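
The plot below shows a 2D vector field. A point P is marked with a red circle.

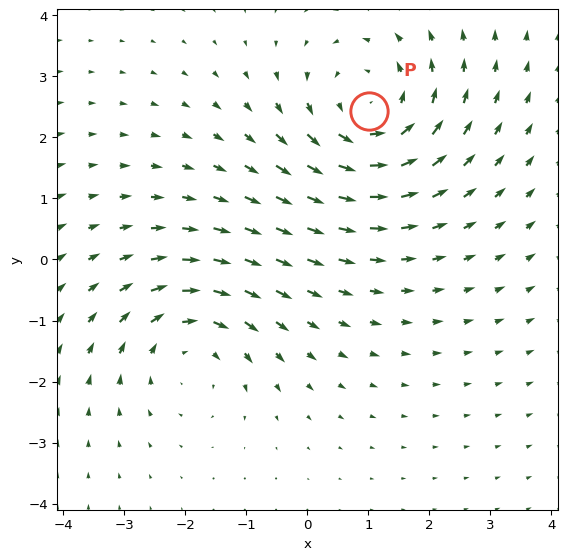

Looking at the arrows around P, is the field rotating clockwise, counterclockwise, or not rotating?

Near P at (1.0, 2.4) the arrows circulate counterclockwise. The curl (z-component) there is about +4; positive curl means counterclockwise rotation.

counterclockwise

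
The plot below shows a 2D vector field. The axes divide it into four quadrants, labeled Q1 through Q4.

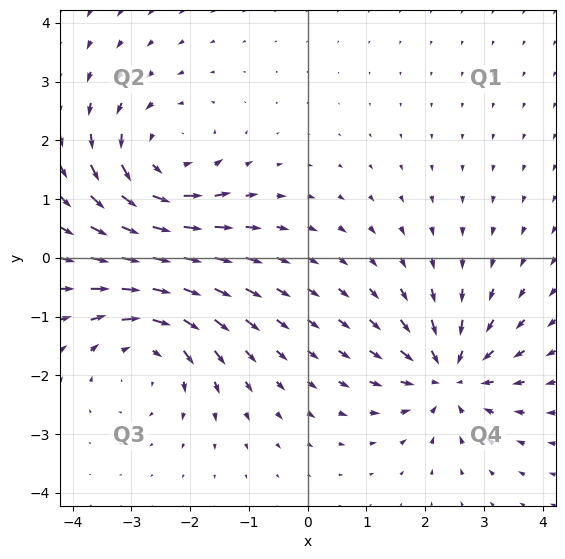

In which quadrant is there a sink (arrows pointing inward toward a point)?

The sink sits at approximately (2.4, -2.0), which lies in quadrant Q4. The divergence there is about -4, negative as expected for a sink.

Q4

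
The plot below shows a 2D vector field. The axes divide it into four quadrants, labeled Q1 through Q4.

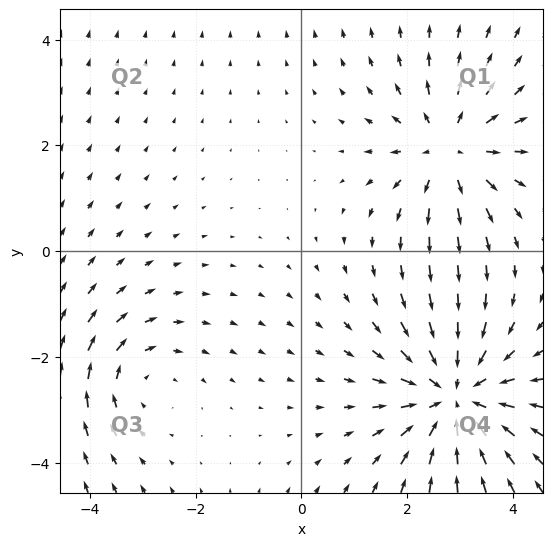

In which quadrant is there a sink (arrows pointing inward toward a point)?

Q4

The sink sits at approximately (2.9, -2.7), which lies in quadrant Q4. The divergence there is about -4, negative as expected for a sink.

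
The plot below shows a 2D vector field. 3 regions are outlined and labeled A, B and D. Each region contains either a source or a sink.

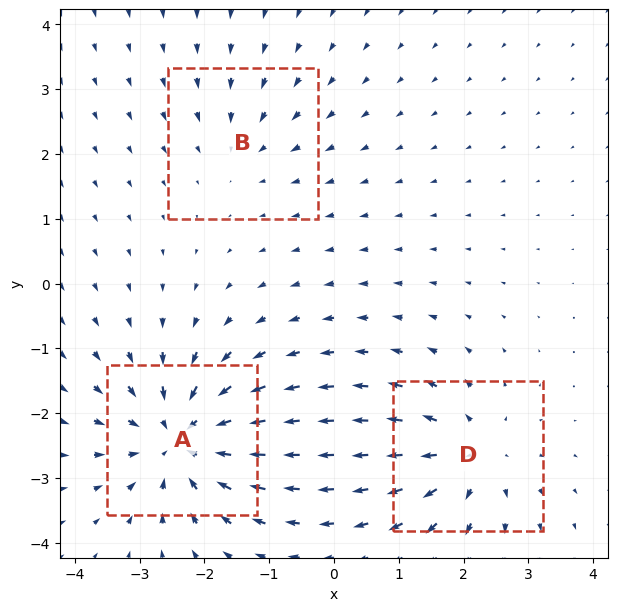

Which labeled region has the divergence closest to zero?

Divergence at each region's feature centre — A: about -5, B: about -2, D: about +4. Region B is closest to zero.

B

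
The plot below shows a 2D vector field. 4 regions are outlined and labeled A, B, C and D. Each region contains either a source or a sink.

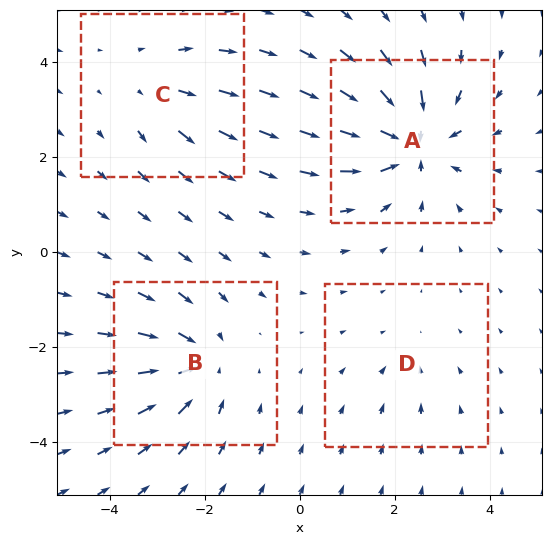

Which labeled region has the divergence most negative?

Divergence at each region's feature centre — A: about -7, B: about -5, C: about +3, D: about -2. Region A is most negative.

A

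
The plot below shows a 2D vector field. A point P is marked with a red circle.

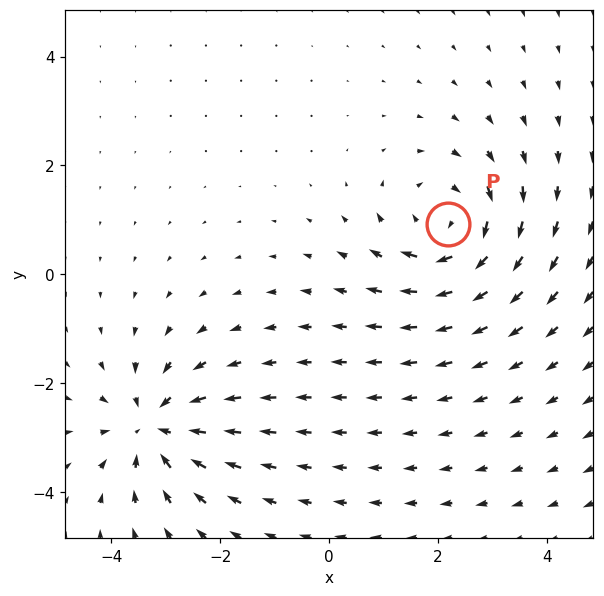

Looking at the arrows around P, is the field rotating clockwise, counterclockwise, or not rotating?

Near P at (2.2, 0.9) the arrows circulate clockwise. The curl (z-component) there is about -5; negative curl means clockwise rotation.

clockwise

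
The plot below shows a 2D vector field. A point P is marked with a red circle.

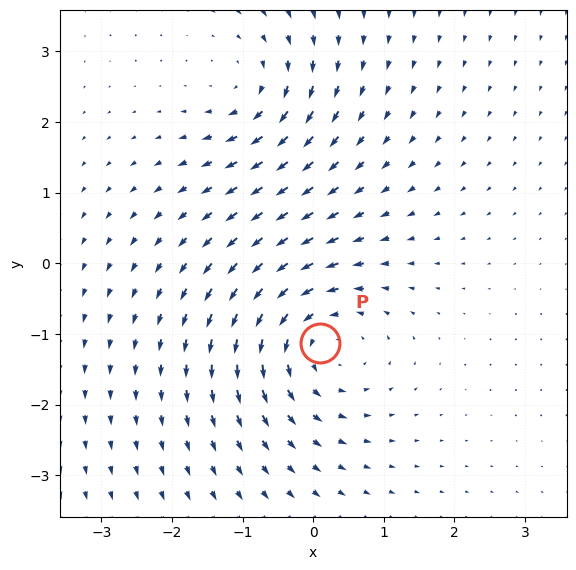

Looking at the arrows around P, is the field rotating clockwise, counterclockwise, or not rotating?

counterclockwise

Near P at (0.1, -1.1) the arrows circulate counterclockwise. The curl (z-component) there is about +5; positive curl means counterclockwise rotation.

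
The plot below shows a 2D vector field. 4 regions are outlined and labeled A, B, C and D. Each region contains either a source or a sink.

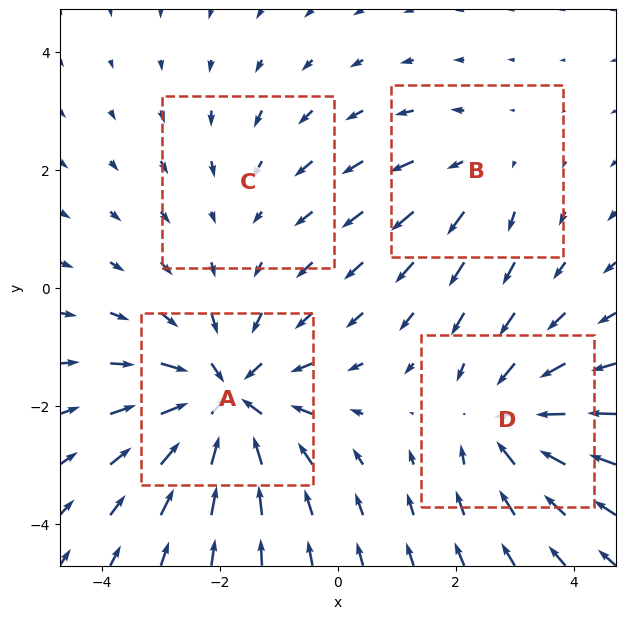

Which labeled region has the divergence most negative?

Divergence at each region's feature centre — A: about -6, B: about +3, C: about -2, D: about -4. Region A is most negative.

A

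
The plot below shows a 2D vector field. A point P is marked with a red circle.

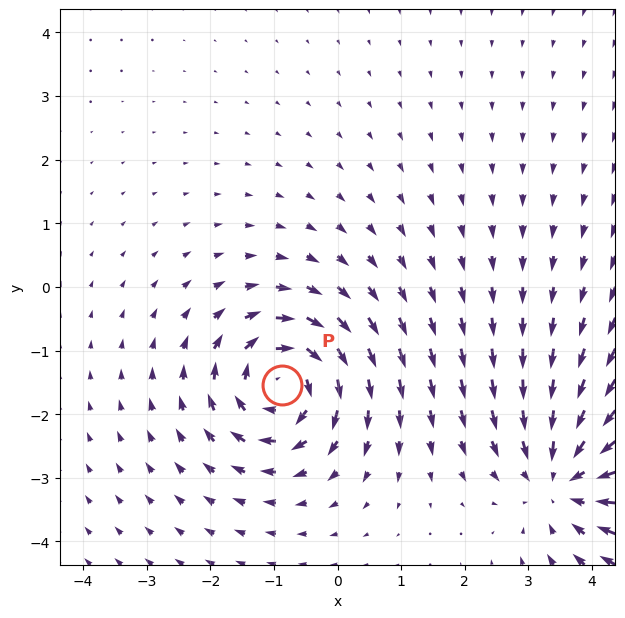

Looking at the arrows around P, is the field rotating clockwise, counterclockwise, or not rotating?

clockwise

Near P at (-0.9, -1.5) the arrows circulate clockwise. The curl (z-component) there is about -6; negative curl means clockwise rotation.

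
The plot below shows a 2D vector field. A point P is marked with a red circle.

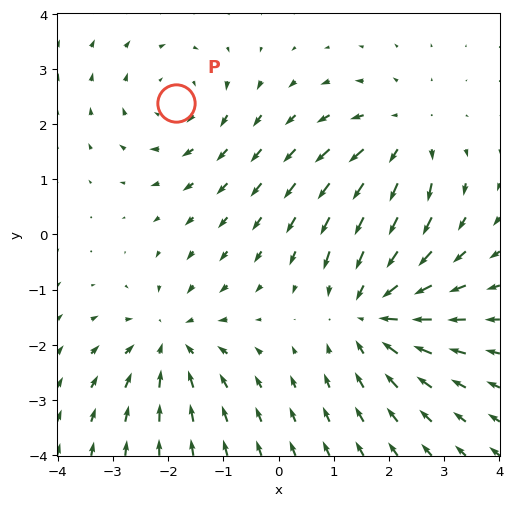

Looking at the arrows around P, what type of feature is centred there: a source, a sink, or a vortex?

At P (-1.9, 2.4) the arrows circulate clockwise. Divergence ≈0, curl about -3 — near-zero divergence with nonzero curl is a vortex.

vortex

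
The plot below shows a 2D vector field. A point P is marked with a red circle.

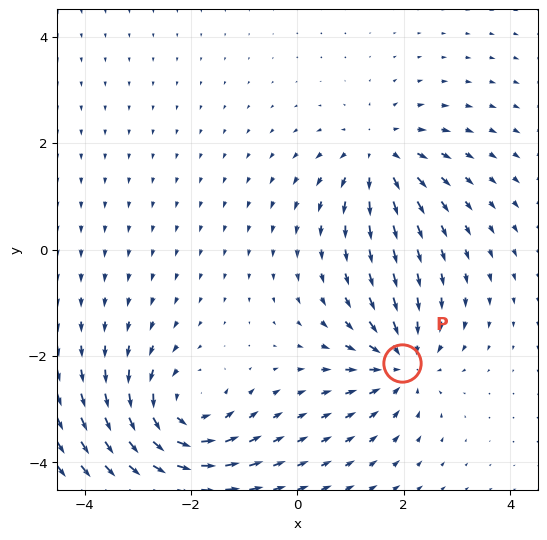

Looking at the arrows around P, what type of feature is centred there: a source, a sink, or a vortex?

sink

At P (2.0, -2.1) the arrows converge inward. Divergence about -4, curl ≈0 — negative divergence with near-zero curl is a sink.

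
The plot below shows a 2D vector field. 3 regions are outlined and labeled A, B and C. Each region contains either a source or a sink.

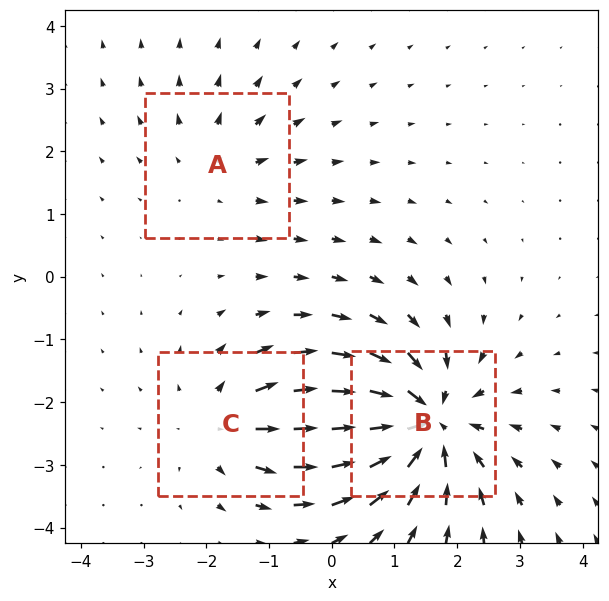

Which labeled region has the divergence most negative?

Divergence at each region's feature centre — A: about +2, B: about -6, C: about +3. Region B is most negative.

B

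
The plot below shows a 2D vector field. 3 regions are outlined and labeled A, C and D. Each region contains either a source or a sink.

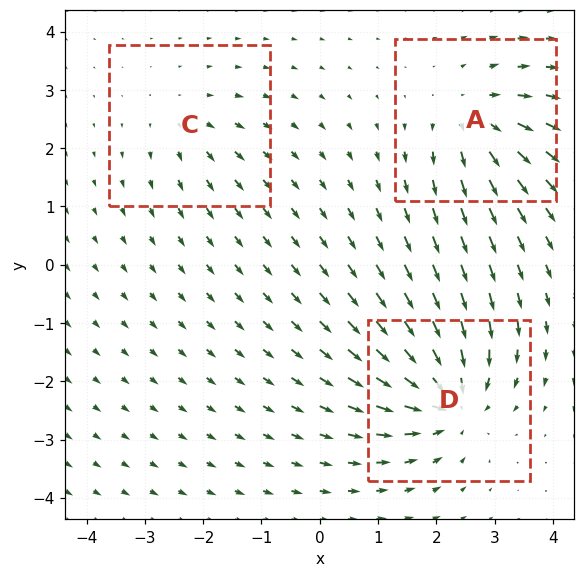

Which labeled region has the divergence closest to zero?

C

Divergence at each region's feature centre — A: about +4, C: about +3, D: about -6. Region C is closest to zero.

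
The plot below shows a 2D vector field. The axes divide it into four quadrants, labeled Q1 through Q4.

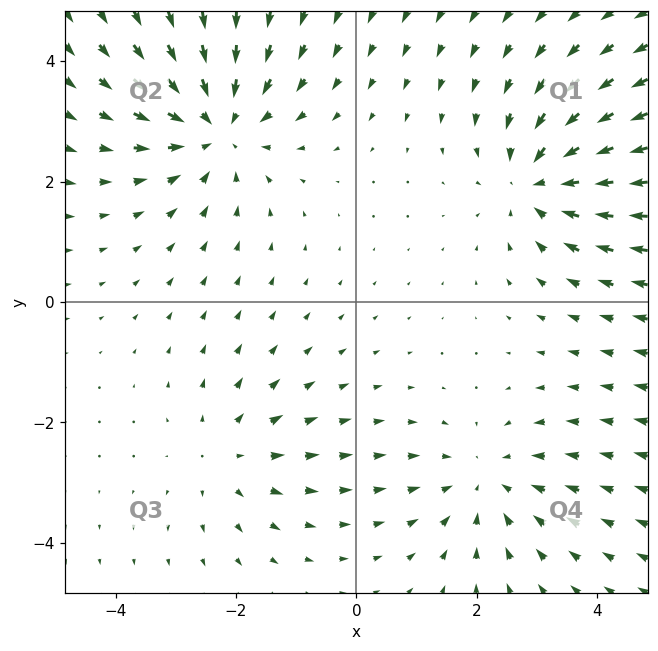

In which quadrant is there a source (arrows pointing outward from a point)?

The source sits at approximately (-2.1, -2.6), which lies in quadrant Q3. The divergence there is about +3, positive as expected for a source.

Q3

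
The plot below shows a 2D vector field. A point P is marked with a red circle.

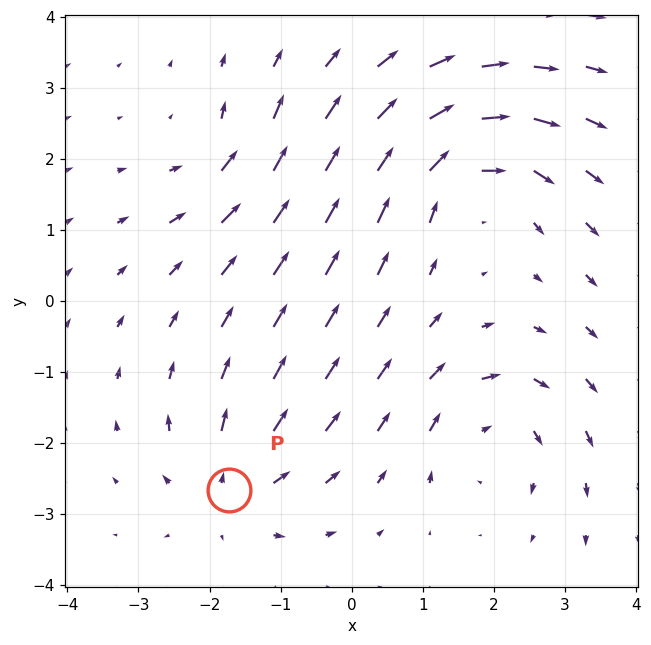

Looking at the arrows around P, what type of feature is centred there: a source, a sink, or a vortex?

At P (-1.7, -2.7) the arrows spread outward. Divergence about +4, curl ≈0 — positive divergence with near-zero curl is a source.

source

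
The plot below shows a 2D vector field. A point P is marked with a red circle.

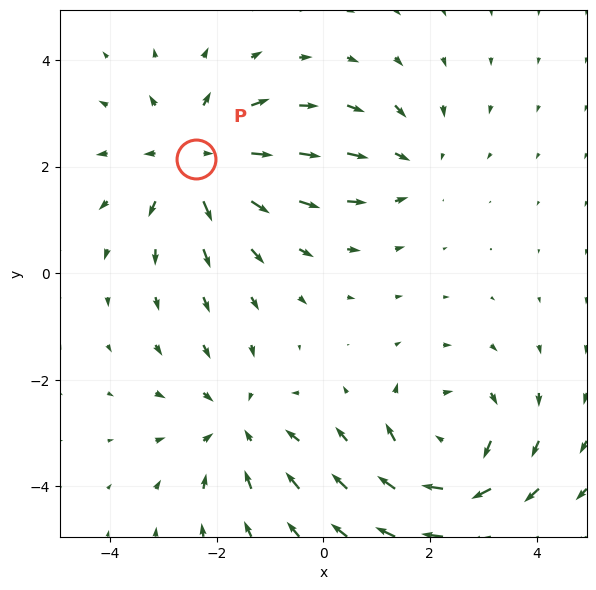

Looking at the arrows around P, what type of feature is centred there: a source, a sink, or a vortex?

source

At P (-2.4, 2.1) the arrows spread outward. Divergence about +4, curl ≈0 — positive divergence with near-zero curl is a source.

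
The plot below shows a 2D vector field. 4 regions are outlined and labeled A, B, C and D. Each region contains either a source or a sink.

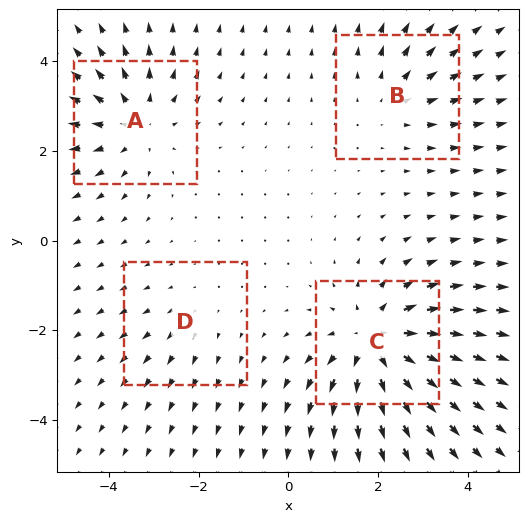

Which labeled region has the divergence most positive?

Divergence at each region's feature centre — A: about +4, B: about +3, C: about +6, D: about +2. Region C is most positive.

C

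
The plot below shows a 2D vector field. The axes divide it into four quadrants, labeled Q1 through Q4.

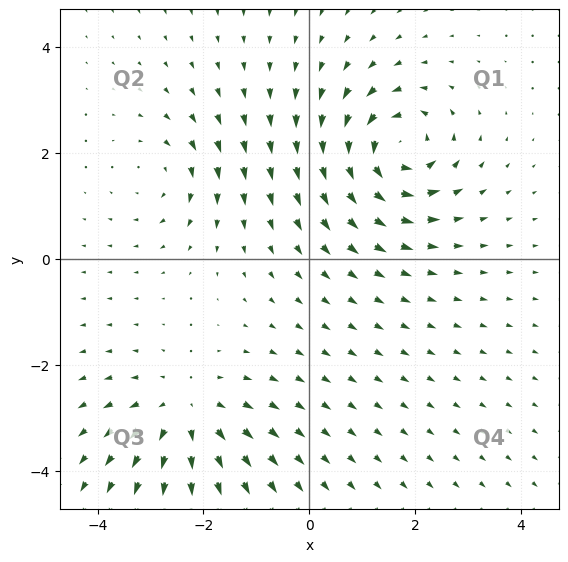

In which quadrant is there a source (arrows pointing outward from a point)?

Q3

The source sits at approximately (-2.3, -2.9), which lies in quadrant Q3. The divergence there is about +4, positive as expected for a source.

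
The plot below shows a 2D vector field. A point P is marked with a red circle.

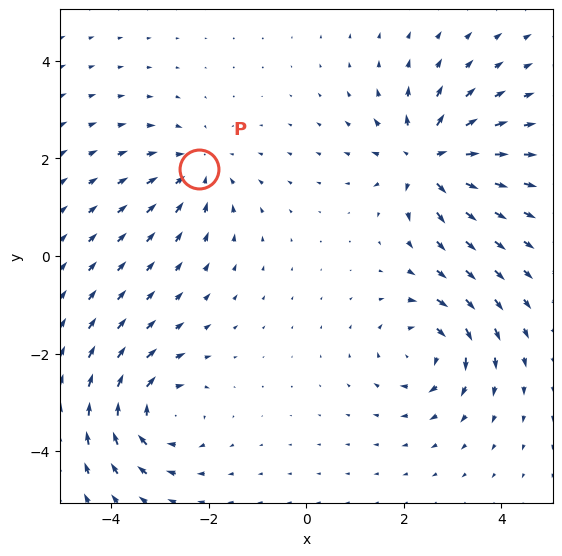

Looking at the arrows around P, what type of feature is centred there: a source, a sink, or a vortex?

At P (-2.2, 1.8) the arrows converge inward. Divergence about -3, curl ≈0 — negative divergence with near-zero curl is a sink.

sink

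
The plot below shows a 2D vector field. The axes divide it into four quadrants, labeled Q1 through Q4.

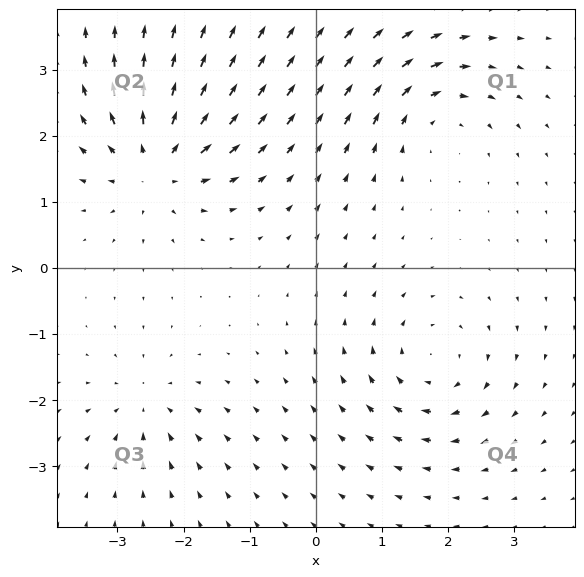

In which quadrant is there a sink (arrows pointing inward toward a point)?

The sink sits at approximately (-2.6, -2.1), which lies in quadrant Q3. The divergence there is about -4, negative as expected for a sink.

Q3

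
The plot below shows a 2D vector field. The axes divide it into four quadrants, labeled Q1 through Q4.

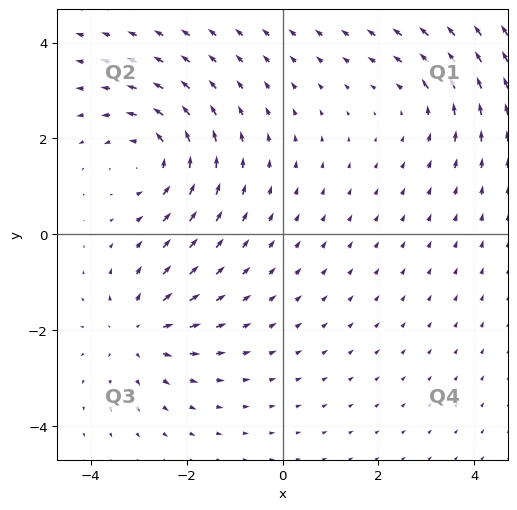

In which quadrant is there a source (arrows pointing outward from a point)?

Q3

The source sits at approximately (-3.0, -2.0), which lies in quadrant Q3. The divergence there is about +4, positive as expected for a source.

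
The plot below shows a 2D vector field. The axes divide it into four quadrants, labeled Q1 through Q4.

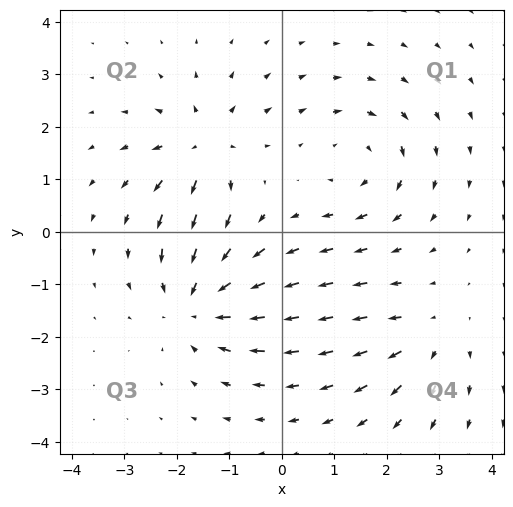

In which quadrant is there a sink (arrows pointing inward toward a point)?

The sink sits at approximately (-1.6, -1.4), which lies in quadrant Q3. The divergence there is about -5, negative as expected for a sink.

Q3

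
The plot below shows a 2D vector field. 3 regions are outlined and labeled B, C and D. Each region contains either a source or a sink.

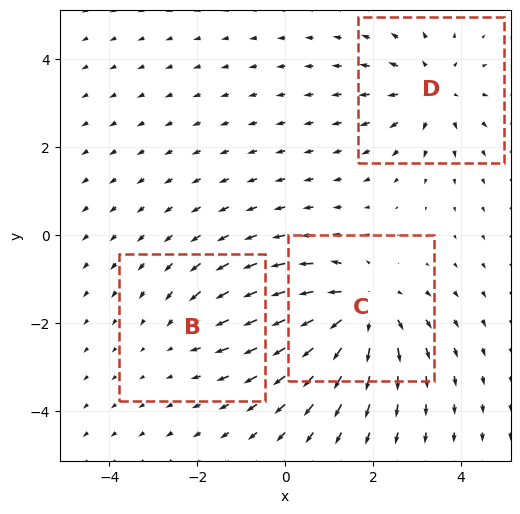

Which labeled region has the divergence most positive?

C

Divergence at each region's feature centre — B: about -2, C: about +4, D: about +3. Region C is most positive.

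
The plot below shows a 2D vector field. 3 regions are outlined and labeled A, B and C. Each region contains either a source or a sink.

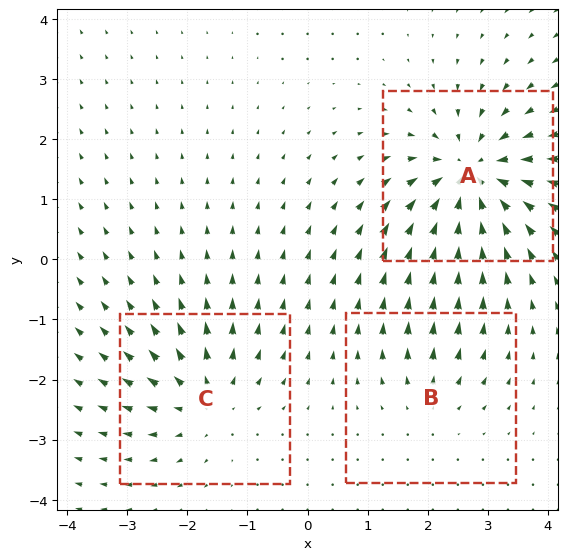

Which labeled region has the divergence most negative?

Divergence at each region's feature centre — A: about -6, B: about +2, C: about +4. Region A is most negative.

A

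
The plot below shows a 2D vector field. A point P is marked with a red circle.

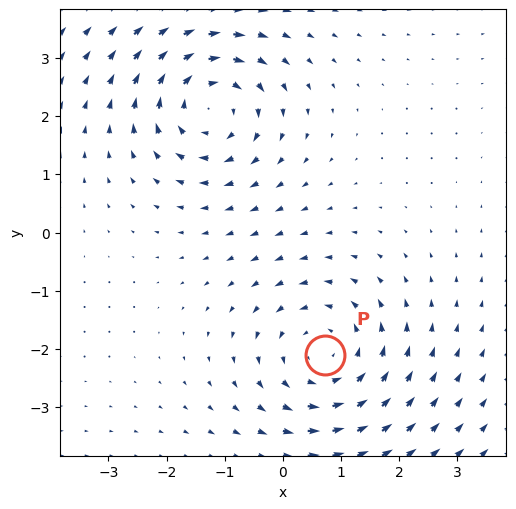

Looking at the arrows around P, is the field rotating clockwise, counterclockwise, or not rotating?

Near P at (0.7, -2.1) the arrows circulate counterclockwise. The curl (z-component) there is about +4; positive curl means counterclockwise rotation.

counterclockwise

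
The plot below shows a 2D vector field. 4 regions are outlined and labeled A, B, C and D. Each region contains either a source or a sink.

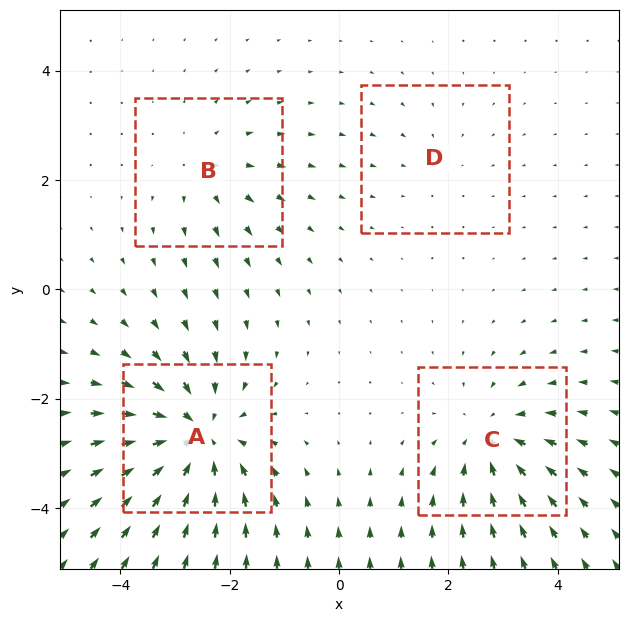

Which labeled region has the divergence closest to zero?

Divergence at each region's feature centre — A: about -7, B: about +3, C: about -5, D: about -2. Region D is closest to zero.

D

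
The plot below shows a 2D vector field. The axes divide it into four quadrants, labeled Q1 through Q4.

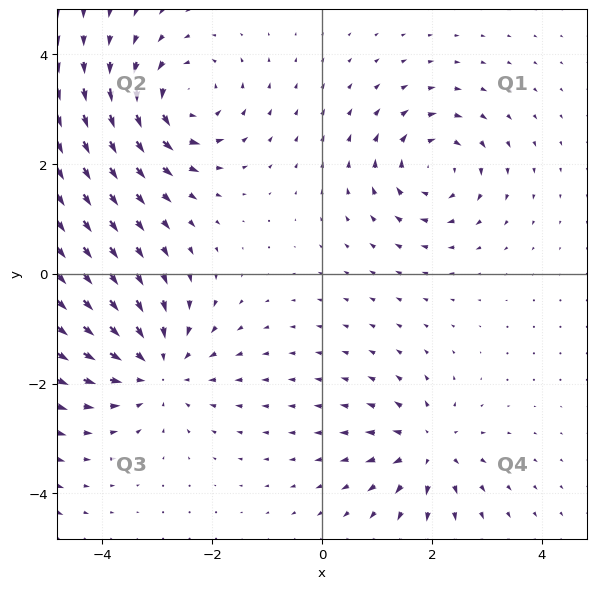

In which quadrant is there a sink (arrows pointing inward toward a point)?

The sink sits at approximately (-3.0, -1.7), which lies in quadrant Q3. The divergence there is about -4, negative as expected for a sink.

Q3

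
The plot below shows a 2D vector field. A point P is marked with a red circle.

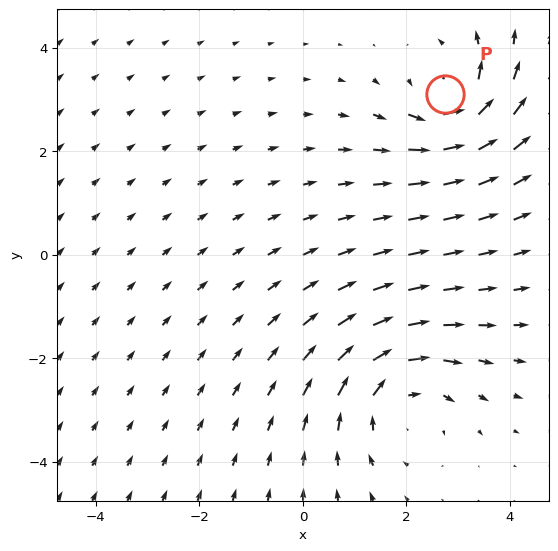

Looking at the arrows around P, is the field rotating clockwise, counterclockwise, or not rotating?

counterclockwise

Near P at (2.8, 3.1) the arrows circulate counterclockwise. The curl (z-component) there is about +5; positive curl means counterclockwise rotation.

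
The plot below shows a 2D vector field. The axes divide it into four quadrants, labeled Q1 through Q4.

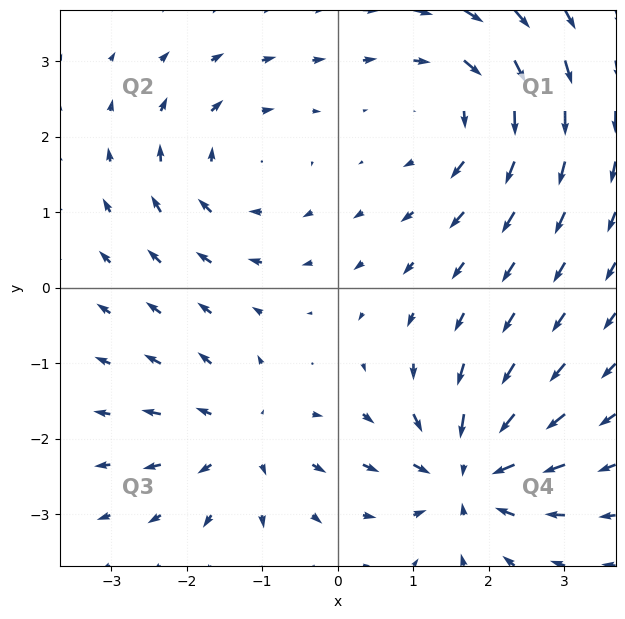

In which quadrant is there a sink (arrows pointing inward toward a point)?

Q4

The sink sits at approximately (1.7, -2.5), which lies in quadrant Q4. The divergence there is about -7, negative as expected for a sink.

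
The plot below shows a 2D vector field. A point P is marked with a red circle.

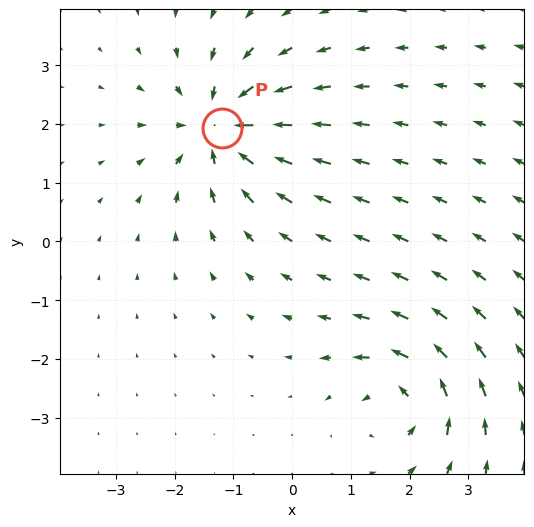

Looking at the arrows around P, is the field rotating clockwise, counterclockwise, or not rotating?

Near P at (-1.2, 1.9) the arrows show no circulation. The curl there is ≈0.

not rotating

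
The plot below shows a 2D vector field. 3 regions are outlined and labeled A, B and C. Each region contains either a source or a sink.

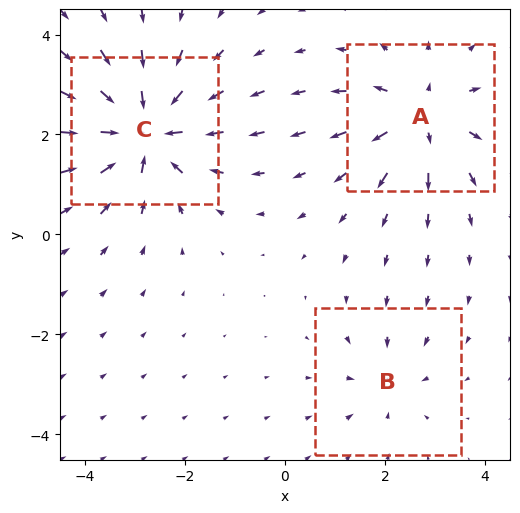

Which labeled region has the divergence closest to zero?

B

Divergence at each region's feature centre — A: about +4, B: about -2, C: about -5. Region B is closest to zero.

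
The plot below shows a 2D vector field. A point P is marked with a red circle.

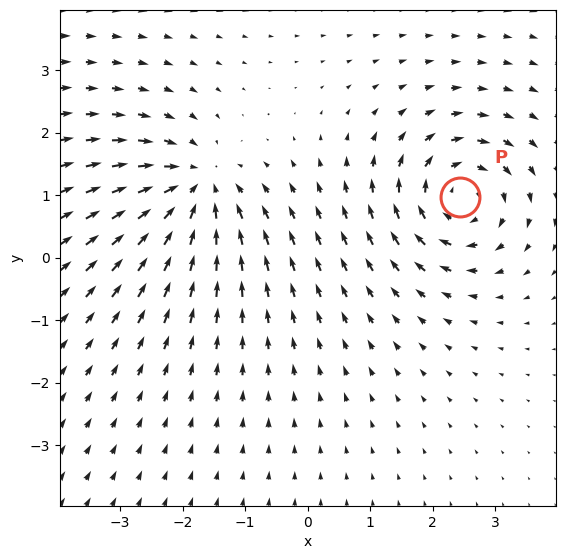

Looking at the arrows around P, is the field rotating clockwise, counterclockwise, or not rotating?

clockwise

Near P at (2.4, 1.0) the arrows circulate clockwise. The curl (z-component) there is about -6; negative curl means clockwise rotation.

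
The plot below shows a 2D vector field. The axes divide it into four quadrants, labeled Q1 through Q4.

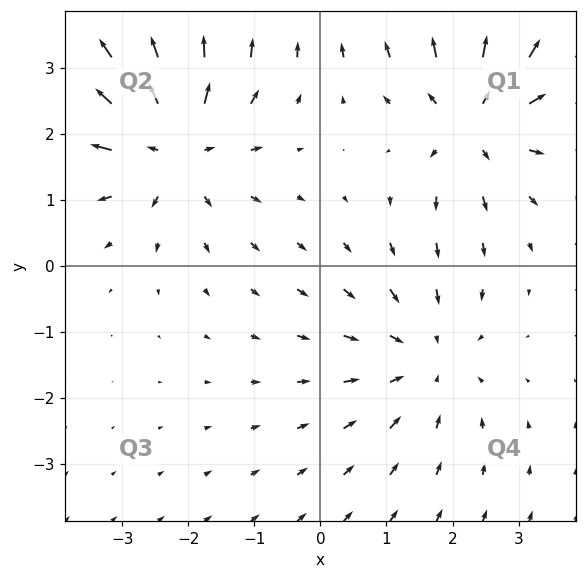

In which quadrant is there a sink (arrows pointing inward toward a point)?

The sink sits at approximately (1.6, -1.4), which lies in quadrant Q4. The divergence there is about -3, negative as expected for a sink.

Q4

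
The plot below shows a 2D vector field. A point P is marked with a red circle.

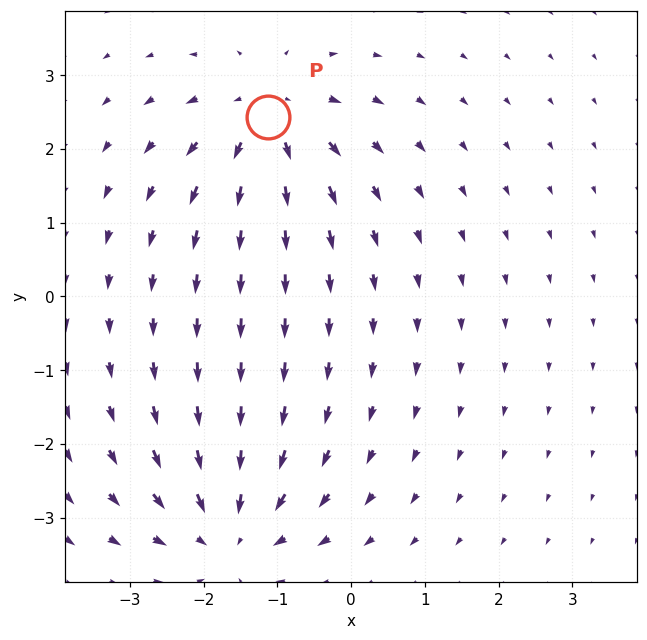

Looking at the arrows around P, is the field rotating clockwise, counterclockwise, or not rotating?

Near P at (-1.1, 2.4) the arrows show no circulation. The curl there is ≈0.

not rotating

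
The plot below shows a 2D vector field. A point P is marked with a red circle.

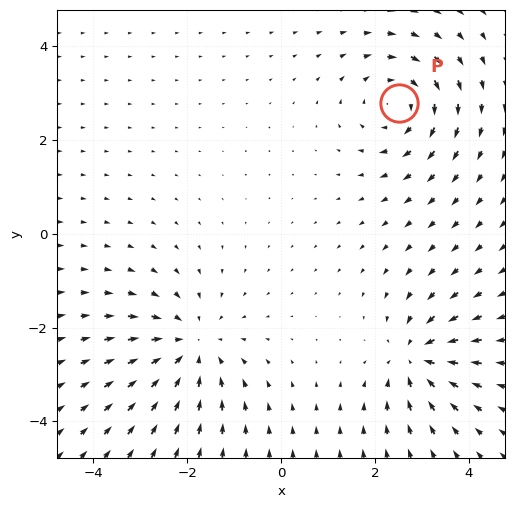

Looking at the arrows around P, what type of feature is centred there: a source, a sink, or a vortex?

vortex

At P (2.5, 2.8) the arrows circulate clockwise. Divergence ≈0, curl about -4 — near-zero divergence with nonzero curl is a vortex.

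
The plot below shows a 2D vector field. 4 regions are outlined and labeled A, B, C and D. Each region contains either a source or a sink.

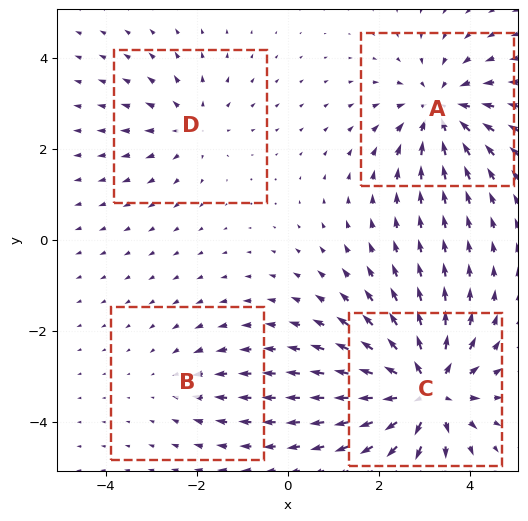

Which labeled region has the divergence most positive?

C

Divergence at each region's feature centre — A: about -5, B: about -2, C: about +7, D: about +3. Region C is most positive.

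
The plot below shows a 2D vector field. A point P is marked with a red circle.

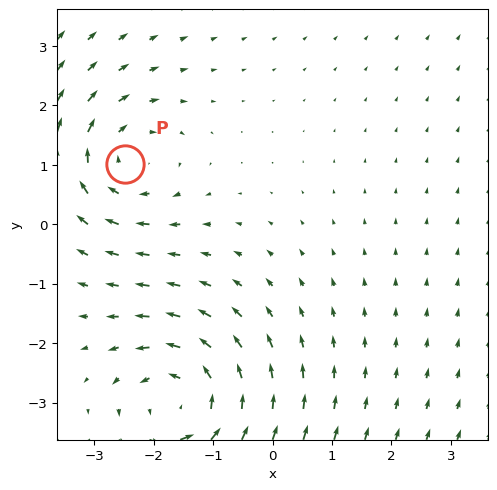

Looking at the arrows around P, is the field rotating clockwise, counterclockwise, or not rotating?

clockwise

Near P at (-2.5, 1.0) the arrows circulate clockwise. The curl (z-component) there is about -3; negative curl means clockwise rotation.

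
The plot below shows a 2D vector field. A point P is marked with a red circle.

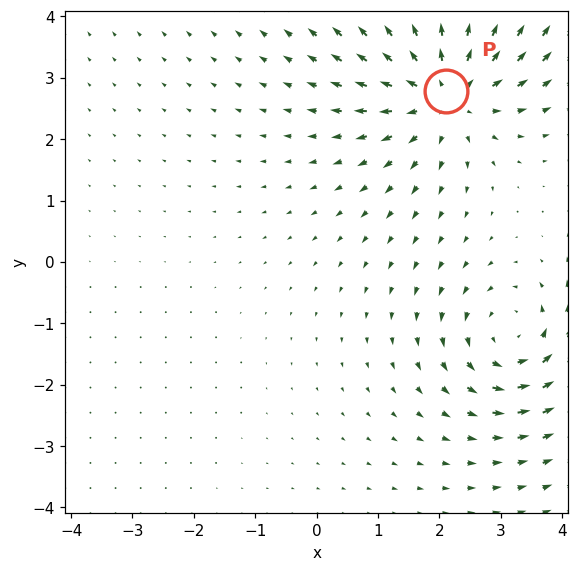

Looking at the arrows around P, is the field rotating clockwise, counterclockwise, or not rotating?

not rotating

Near P at (2.1, 2.8) the arrows show no circulation. The curl there is ≈0.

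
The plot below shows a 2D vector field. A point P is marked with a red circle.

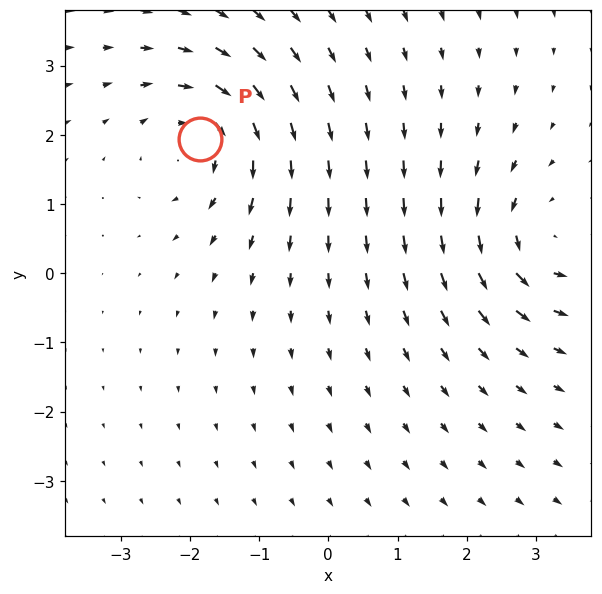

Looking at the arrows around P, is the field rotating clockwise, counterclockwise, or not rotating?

Near P at (-1.8, 1.9) the arrows circulate clockwise. The curl (z-component) there is about -4; negative curl means clockwise rotation.

clockwise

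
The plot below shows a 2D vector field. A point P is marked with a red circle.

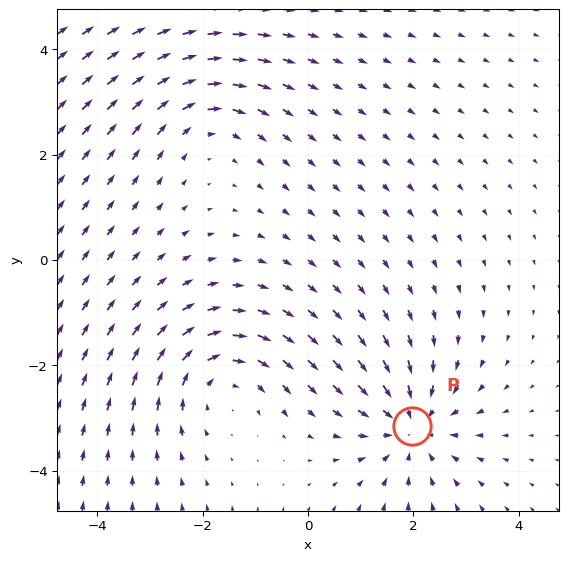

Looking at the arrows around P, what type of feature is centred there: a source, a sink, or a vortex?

sink

At P (2.0, -3.2) the arrows converge inward. Divergence about -4, curl ≈0 — negative divergence with near-zero curl is a sink.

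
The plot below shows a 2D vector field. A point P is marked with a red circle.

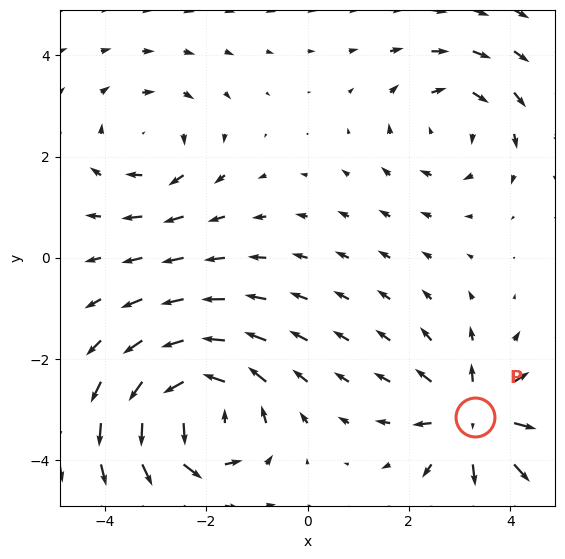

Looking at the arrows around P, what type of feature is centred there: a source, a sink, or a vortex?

source

At P (3.3, -3.1) the arrows spread outward. Divergence about +5, curl ≈0 — positive divergence with near-zero curl is a source.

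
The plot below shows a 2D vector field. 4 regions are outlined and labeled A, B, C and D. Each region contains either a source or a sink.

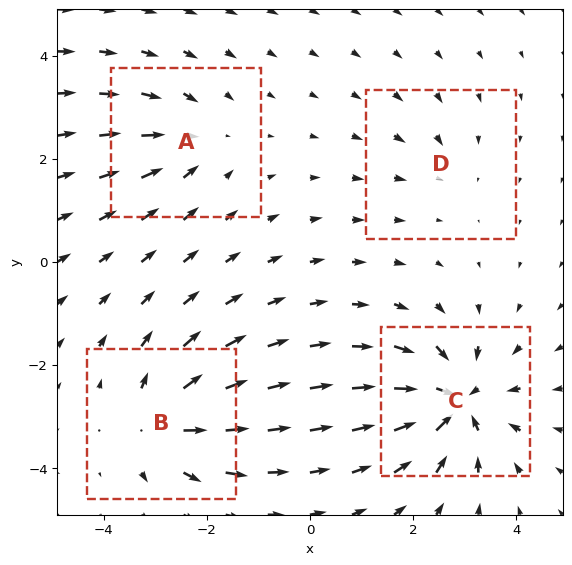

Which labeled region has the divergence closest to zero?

D

Divergence at each region's feature centre — A: about -4, B: about +6, C: about -8, D: about -2. Region D is closest to zero.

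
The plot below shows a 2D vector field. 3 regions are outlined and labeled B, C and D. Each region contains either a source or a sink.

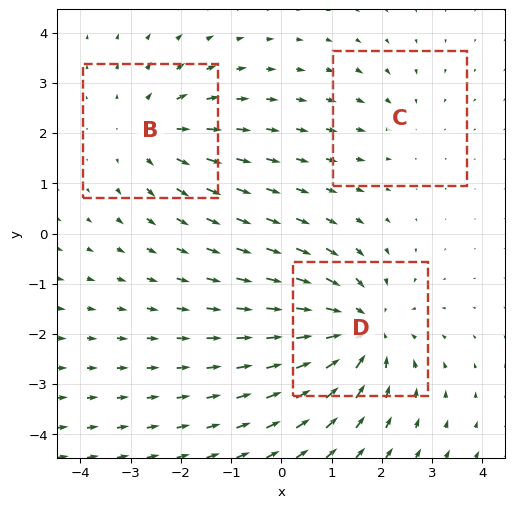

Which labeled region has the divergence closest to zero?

Divergence at each region's feature centre — B: about +3, C: about -2, D: about -4. Region C is closest to zero.

C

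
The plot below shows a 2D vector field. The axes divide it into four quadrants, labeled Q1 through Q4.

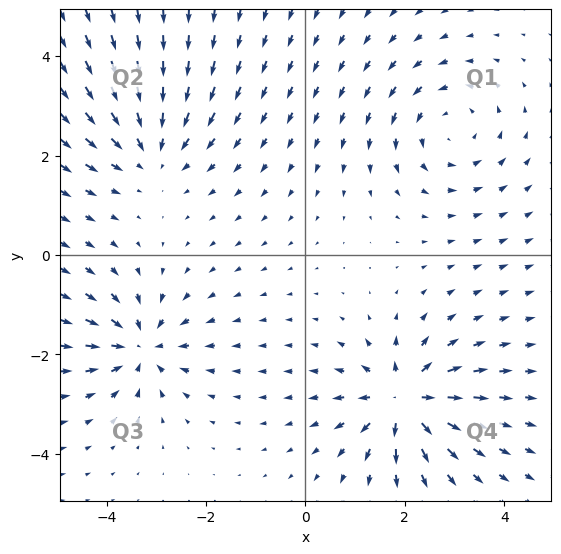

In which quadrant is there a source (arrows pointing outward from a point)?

Q4

The source sits at approximately (2.0, -2.9), which lies in quadrant Q4. The divergence there is about +6, positive as expected for a source.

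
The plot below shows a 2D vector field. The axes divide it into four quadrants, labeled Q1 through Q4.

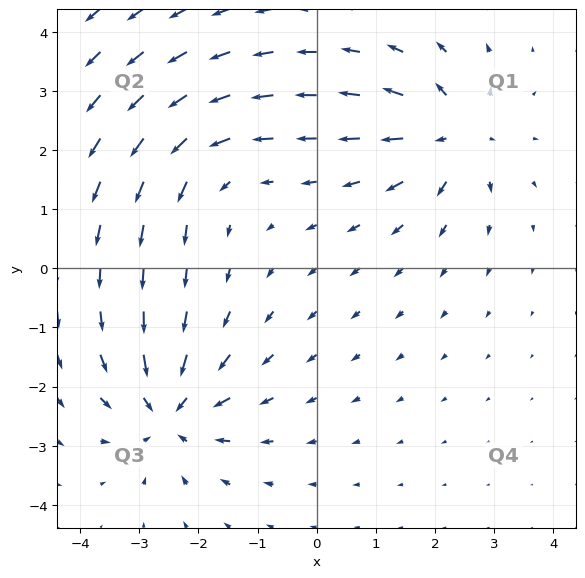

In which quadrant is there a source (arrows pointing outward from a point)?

The source sits at approximately (2.3, 2.2), which lies in quadrant Q1. The divergence there is about +5, positive as expected for a source.

Q1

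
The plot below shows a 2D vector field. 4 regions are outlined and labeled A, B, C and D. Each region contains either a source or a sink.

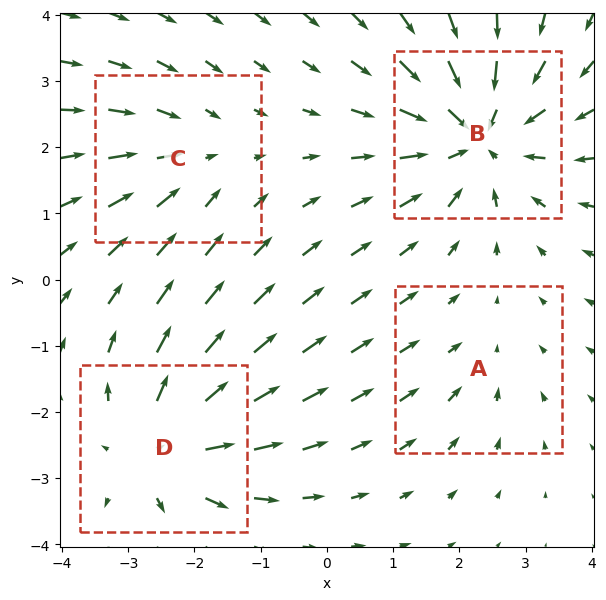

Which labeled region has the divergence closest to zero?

A

Divergence at each region's feature centre — A: about -2, B: about -6, C: about -3, D: about +5. Region A is closest to zero.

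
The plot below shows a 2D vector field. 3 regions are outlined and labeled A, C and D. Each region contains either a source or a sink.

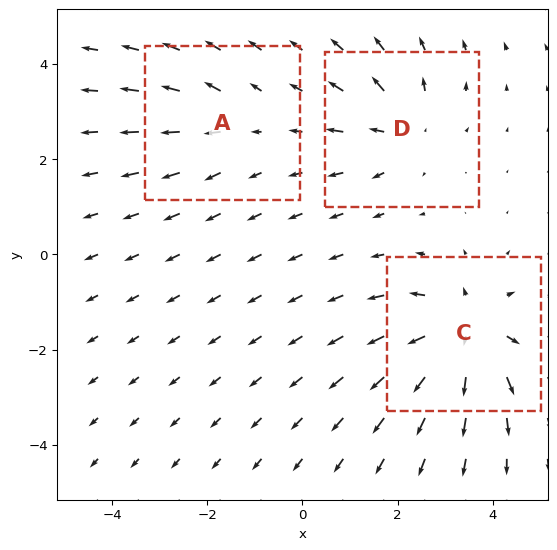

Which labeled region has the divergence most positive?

Divergence at each region's feature centre — A: about +2, C: about +6, D: about +4. Region C is most positive.

C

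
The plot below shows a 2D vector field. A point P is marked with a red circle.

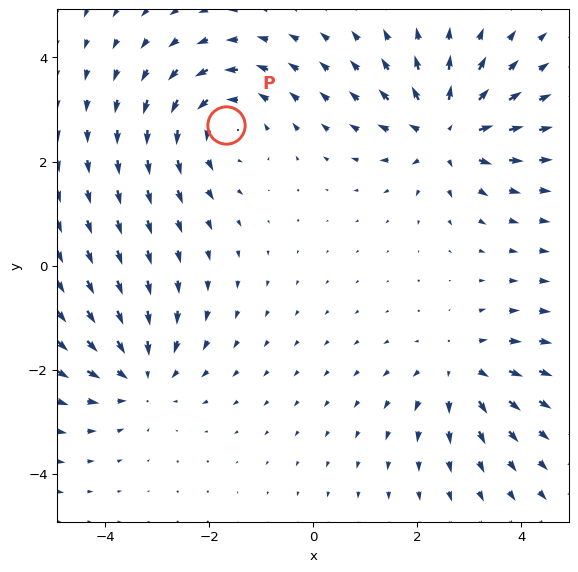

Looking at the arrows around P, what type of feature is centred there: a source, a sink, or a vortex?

At P (-1.7, 2.7) the arrows circulate counterclockwise. Divergence ≈0, curl about +4 — near-zero divergence with nonzero curl is a vortex.

vortex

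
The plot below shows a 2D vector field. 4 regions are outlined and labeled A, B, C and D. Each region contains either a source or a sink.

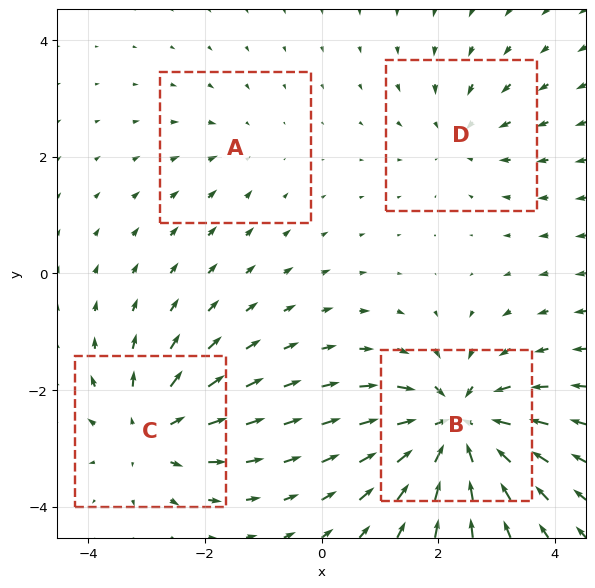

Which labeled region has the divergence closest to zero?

A

Divergence at each region's feature centre — A: about -2, B: about -8, C: about +5, D: about -3. Region A is closest to zero.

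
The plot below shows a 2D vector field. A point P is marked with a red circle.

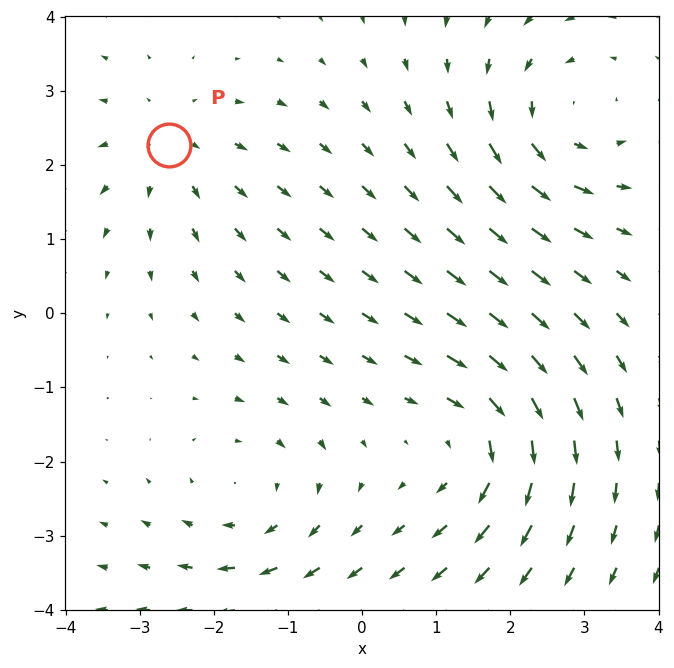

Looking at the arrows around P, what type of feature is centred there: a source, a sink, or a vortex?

At P (-2.6, 2.3) the arrows spread outward. Divergence about +3, curl ≈0 — positive divergence with near-zero curl is a source.

source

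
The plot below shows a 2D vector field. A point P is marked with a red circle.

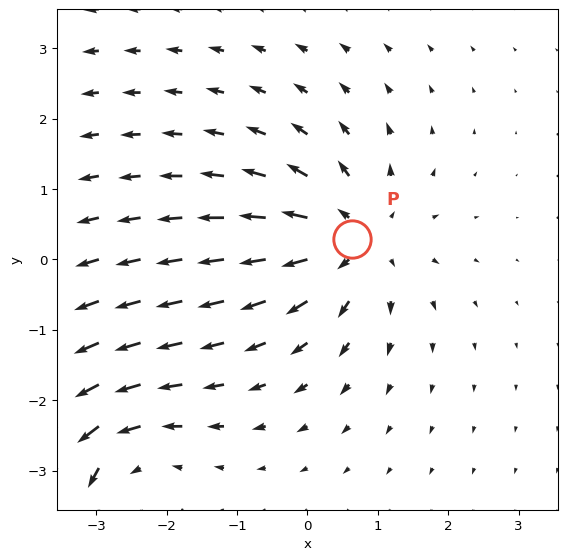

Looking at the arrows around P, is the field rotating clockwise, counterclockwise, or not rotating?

Near P at (0.6, 0.3) the arrows show no circulation. The curl there is ≈0.

not rotating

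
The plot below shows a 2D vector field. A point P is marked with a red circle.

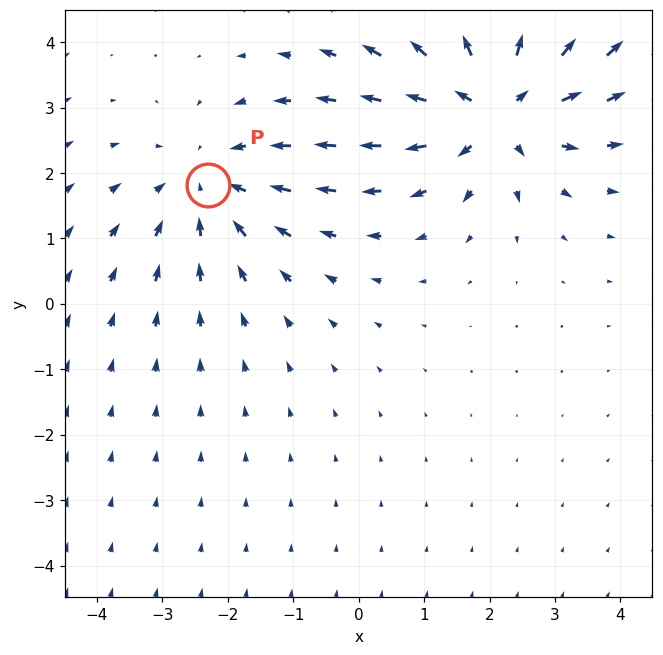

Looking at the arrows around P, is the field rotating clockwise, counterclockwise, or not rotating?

Near P at (-2.3, 1.8) the arrows show no circulation. The curl there is ≈0.

not rotating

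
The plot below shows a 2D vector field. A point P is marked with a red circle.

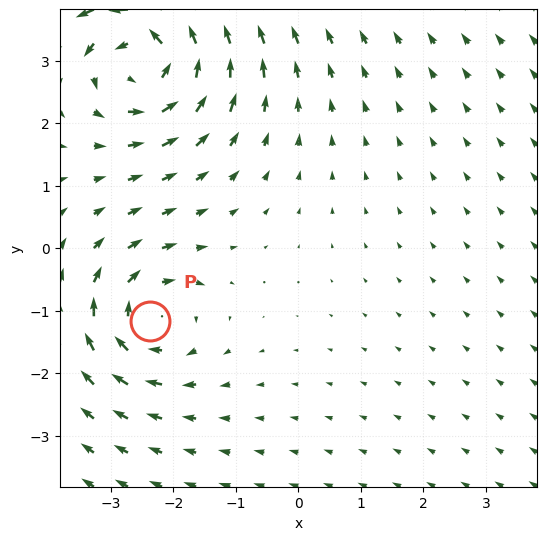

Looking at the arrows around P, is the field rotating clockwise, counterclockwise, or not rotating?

Near P at (-2.4, -1.2) the arrows circulate clockwise. The curl (z-component) there is about -4; negative curl means clockwise rotation.

clockwise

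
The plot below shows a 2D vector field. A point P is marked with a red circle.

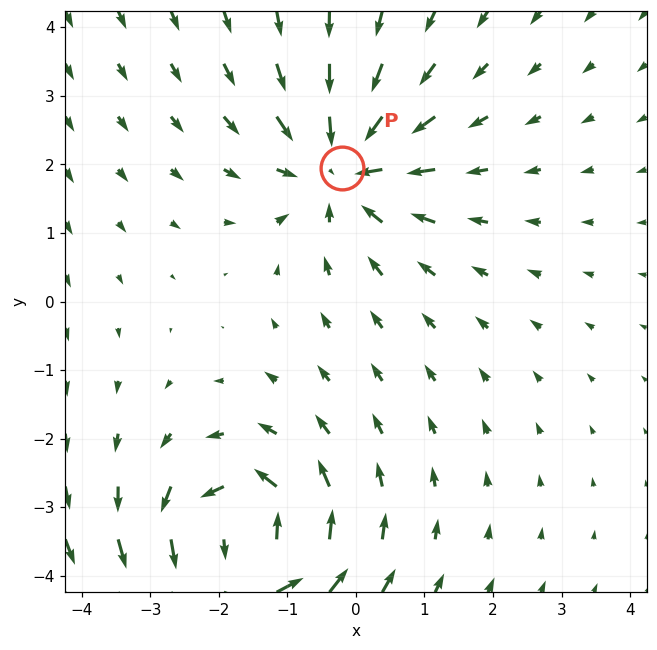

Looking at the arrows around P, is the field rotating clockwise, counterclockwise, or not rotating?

not rotating

Near P at (-0.2, 1.9) the arrows show no circulation. The curl there is ≈0.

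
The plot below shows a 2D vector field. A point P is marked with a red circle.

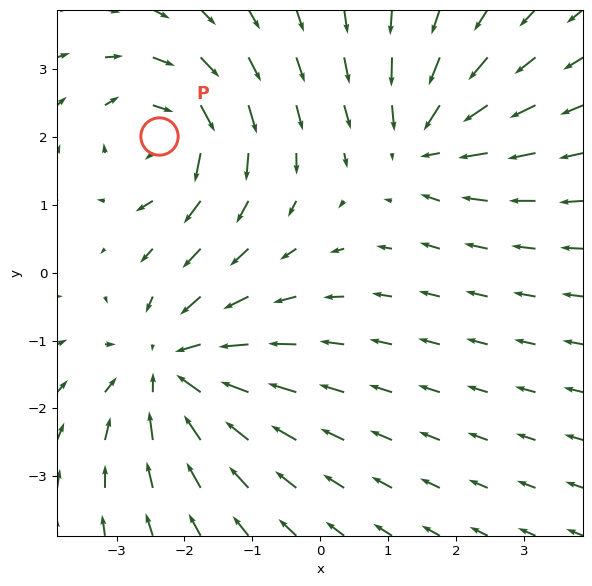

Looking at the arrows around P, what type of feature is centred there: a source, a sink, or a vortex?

At P (-2.4, 2.0) the arrows circulate clockwise. Divergence ≈0, curl about -4 — near-zero divergence with nonzero curl is a vortex.

vortex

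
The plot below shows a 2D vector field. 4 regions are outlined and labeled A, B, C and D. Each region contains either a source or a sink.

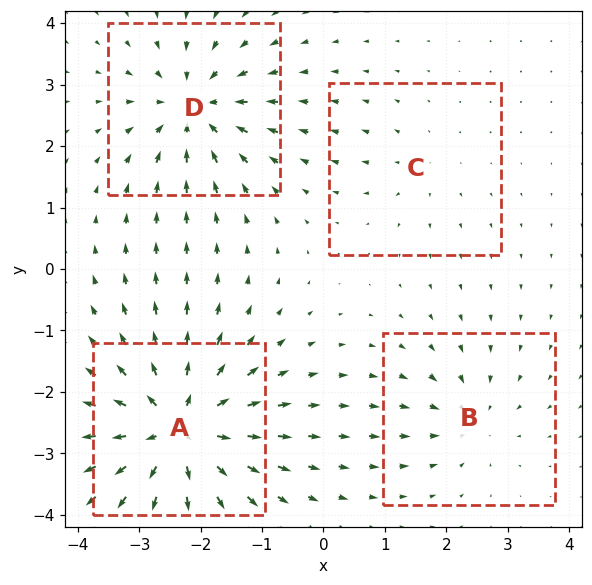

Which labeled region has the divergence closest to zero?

C

Divergence at each region's feature centre — A: about +9, B: about -4, C: about +2, D: about -6. Region C is closest to zero.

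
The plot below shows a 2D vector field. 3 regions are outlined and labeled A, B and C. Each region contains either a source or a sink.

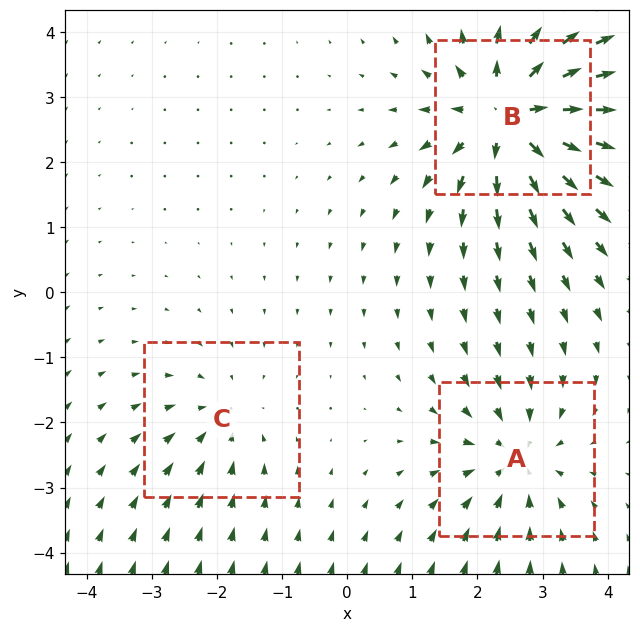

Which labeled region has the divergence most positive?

Divergence at each region's feature centre — A: about -3, B: about +6, C: about -2. Region B is most positive.

B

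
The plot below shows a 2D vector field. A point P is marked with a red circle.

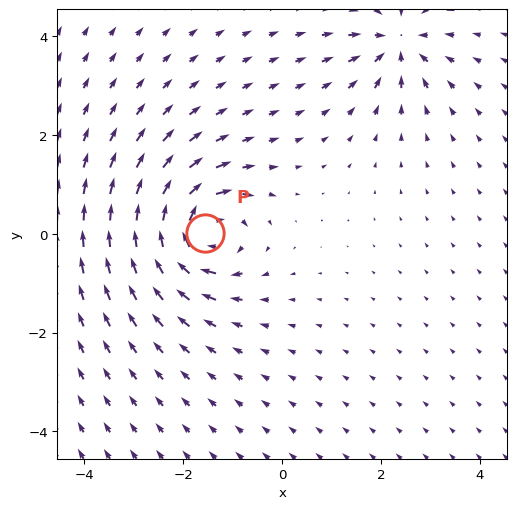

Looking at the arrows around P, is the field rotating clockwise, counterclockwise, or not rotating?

Near P at (-1.6, 0.0) the arrows circulate clockwise. The curl (z-component) there is about -5; negative curl means clockwise rotation.

clockwise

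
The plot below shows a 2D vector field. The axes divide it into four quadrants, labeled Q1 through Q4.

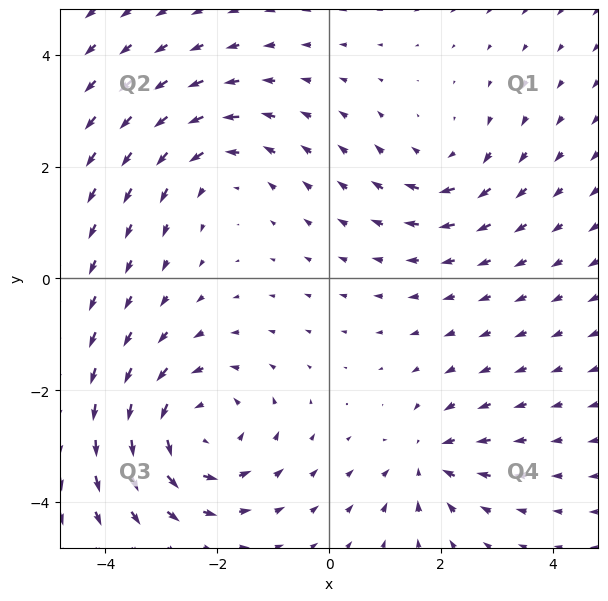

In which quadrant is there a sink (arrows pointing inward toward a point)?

The sink sits at approximately (1.8, -3.3), which lies in quadrant Q4. The divergence there is about -4, negative as expected for a sink.

Q4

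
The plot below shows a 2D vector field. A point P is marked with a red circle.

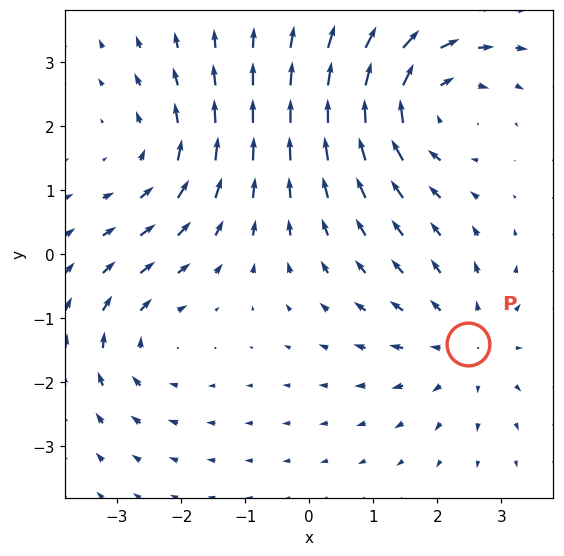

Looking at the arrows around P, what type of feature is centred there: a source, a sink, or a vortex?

At P (2.5, -1.4) the arrows spread outward. Divergence about +3, curl ≈0 — positive divergence with near-zero curl is a source.

source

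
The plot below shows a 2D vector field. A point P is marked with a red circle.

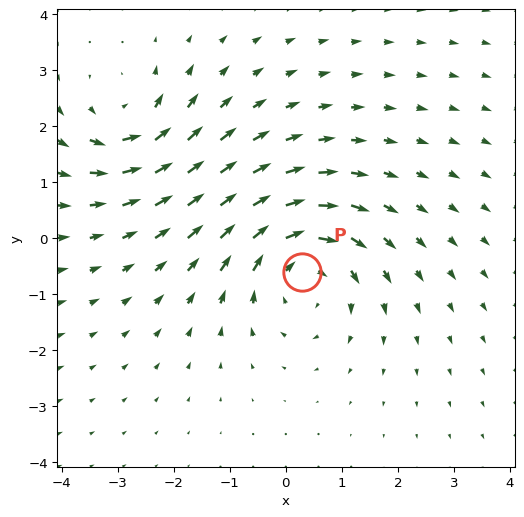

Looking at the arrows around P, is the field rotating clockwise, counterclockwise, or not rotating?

clockwise

Near P at (0.3, -0.6) the arrows circulate clockwise. The curl (z-component) there is about -3; negative curl means clockwise rotation.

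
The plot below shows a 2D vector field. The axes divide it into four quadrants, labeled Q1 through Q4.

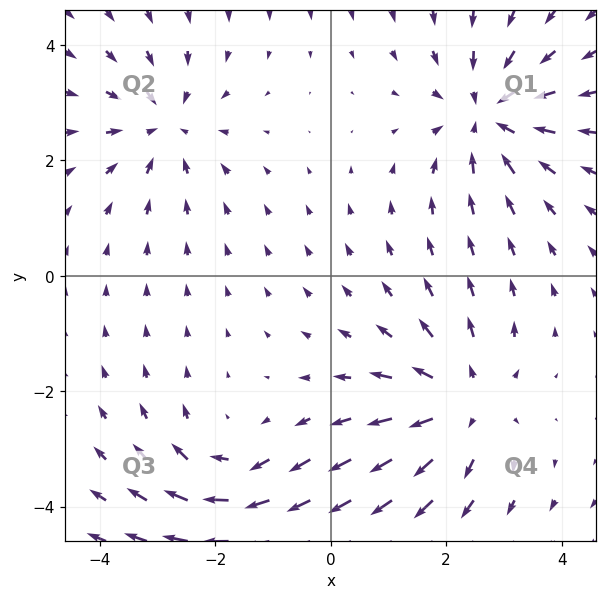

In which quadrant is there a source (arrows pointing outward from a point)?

The source sits at approximately (2.3, -2.2), which lies in quadrant Q4. The divergence there is about +4, positive as expected for a source.

Q4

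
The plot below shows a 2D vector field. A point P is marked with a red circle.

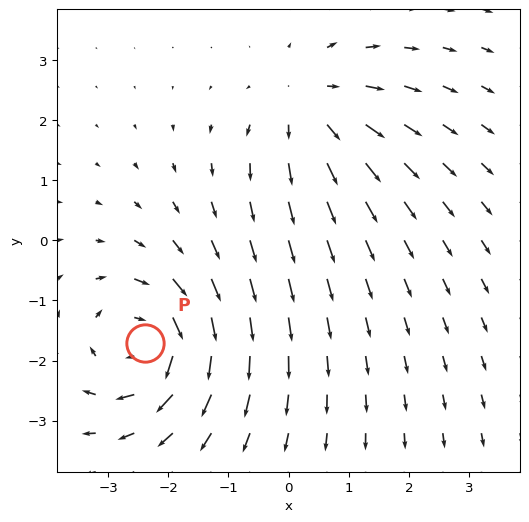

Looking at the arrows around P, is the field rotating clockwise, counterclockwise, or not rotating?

clockwise

Near P at (-2.4, -1.7) the arrows circulate clockwise. The curl (z-component) there is about -6; negative curl means clockwise rotation.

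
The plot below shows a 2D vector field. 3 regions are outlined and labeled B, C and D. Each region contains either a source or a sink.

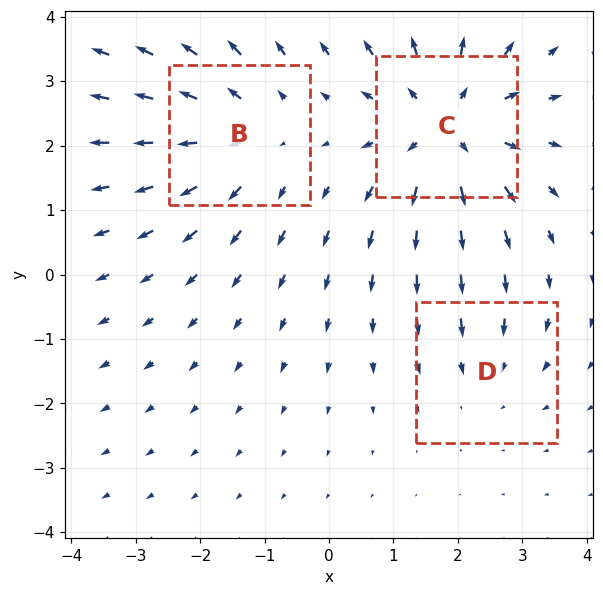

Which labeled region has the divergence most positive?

Divergence at each region's feature centre — B: about +3, C: about +4, D: about -2. Region C is most positive.

C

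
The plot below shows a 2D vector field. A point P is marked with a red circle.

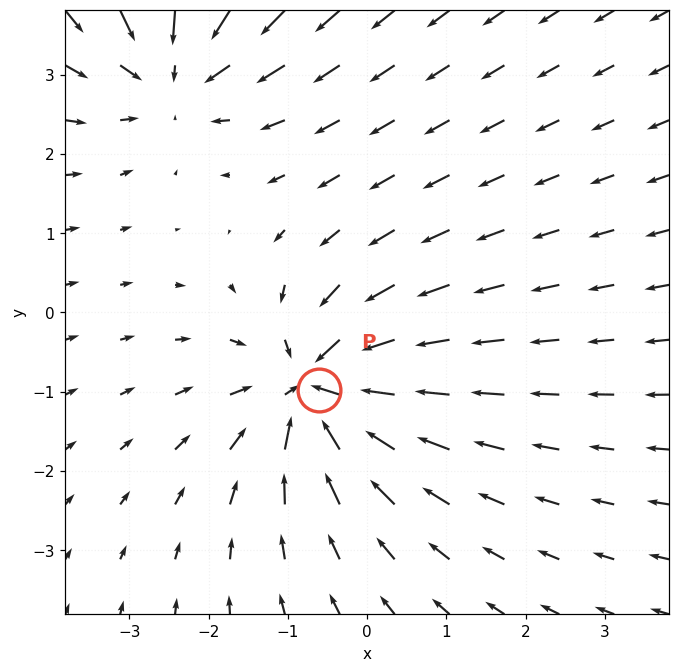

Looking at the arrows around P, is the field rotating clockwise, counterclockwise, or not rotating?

Near P at (-0.6, -1.0) the arrows show no circulation. The curl there is ≈0.

not rotating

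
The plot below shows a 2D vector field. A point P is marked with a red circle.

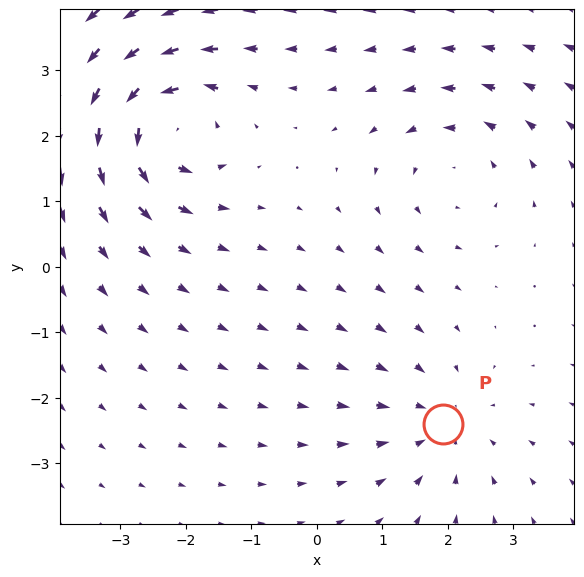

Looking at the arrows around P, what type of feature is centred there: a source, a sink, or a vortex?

At P (1.9, -2.4) the arrows converge inward. Divergence about -2, curl ≈0 — negative divergence with near-zero curl is a sink.

sink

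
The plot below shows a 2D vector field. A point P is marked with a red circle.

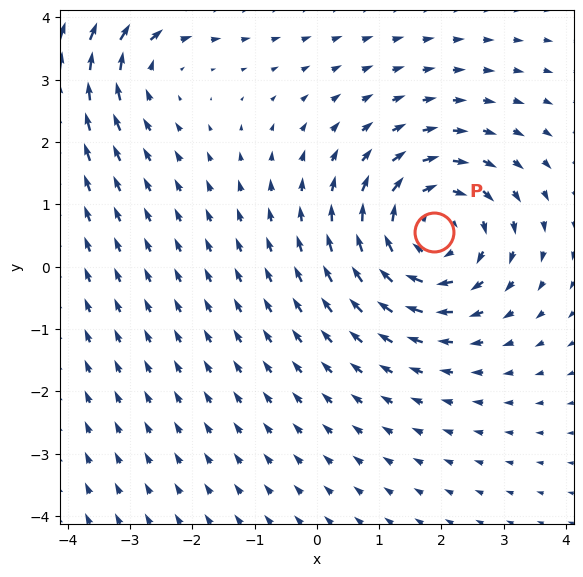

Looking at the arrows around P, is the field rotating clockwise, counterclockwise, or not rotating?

clockwise

Near P at (1.9, 0.6) the arrows circulate clockwise. The curl (z-component) there is about -3; negative curl means clockwise rotation.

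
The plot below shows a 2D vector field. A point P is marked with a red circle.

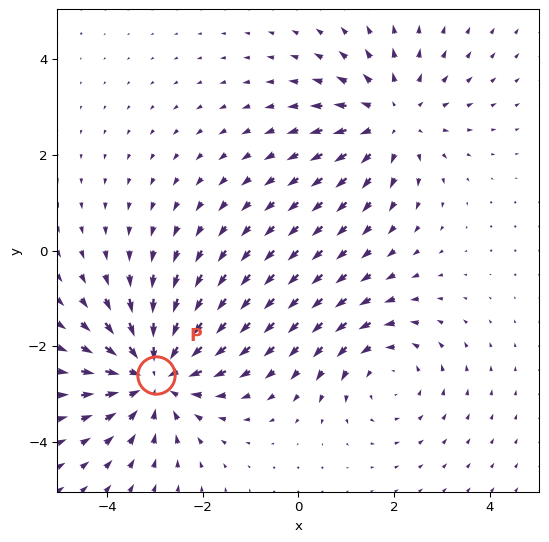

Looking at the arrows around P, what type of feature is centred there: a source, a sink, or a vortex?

sink

At P (-3.0, -2.6) the arrows converge inward. Divergence about -4, curl ≈0 — negative divergence with near-zero curl is a sink.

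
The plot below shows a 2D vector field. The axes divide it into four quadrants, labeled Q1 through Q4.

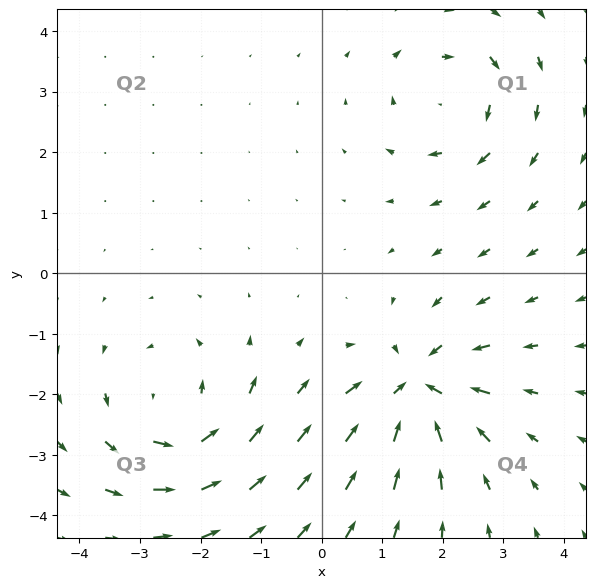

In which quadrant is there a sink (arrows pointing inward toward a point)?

The sink sits at approximately (1.6, -1.9), which lies in quadrant Q4. The divergence there is about -6, negative as expected for a sink.

Q4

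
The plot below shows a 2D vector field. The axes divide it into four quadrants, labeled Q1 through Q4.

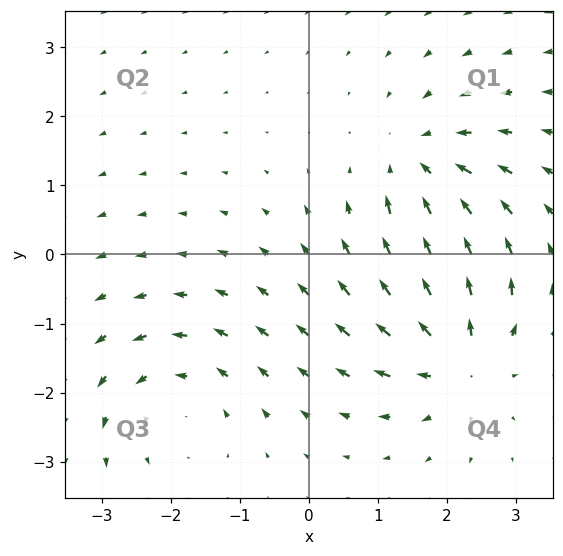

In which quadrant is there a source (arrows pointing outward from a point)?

Q4

The source sits at approximately (2.2, -1.5), which lies in quadrant Q4. The divergence there is about +4, positive as expected for a source.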